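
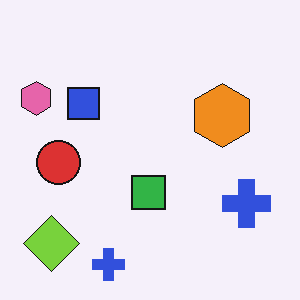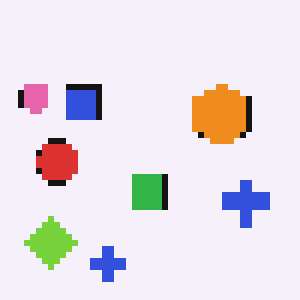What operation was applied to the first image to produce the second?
The transformation is: moderately pixelated.

Shapes are reduced to large square blocks; fine edges and outlines are lost — a downscale-then-upscale (mosaic) effect.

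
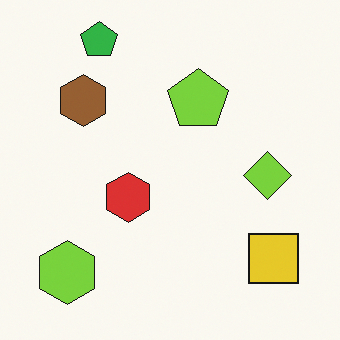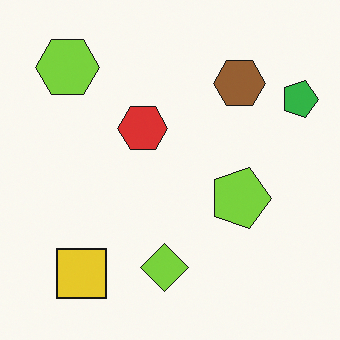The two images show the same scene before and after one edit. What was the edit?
The second image is the first rotated 90° clockwise.

The green pentagon sits in the top-left of the first image and the top-right of the second — consistent with a whole-image 90° clockwise rotation.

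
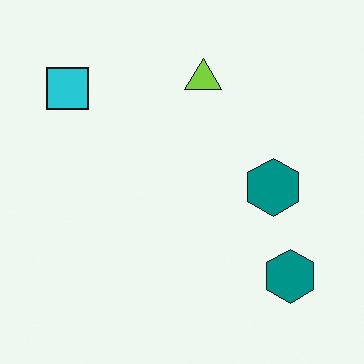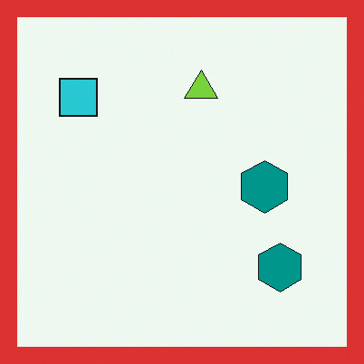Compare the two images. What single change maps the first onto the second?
Framed with a red border.

A solid red frame runs around the edge of the second image, with the content slightly shrunk inside it.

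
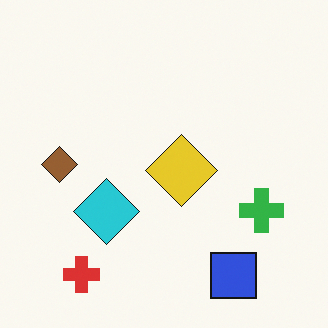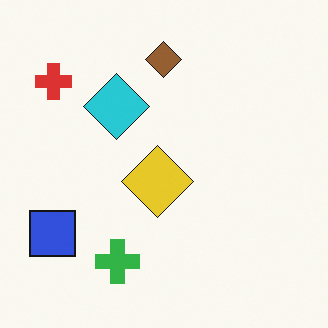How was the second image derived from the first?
The transformation is: rotated 90° clockwise.

The red cross sits in the bottom-left of the first image and the top-left of the second — consistent with a whole-image 90° clockwise rotation.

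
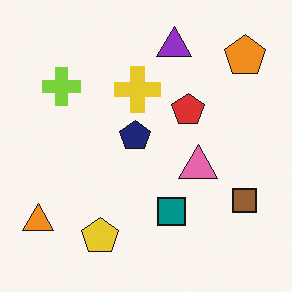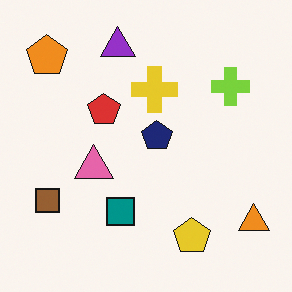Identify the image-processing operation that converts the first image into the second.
It was flipped horizontally (left ↔ right).

The orange triangle is in the bottom-left of the first image and the bottom-right of the second — shapes on opposite sides of the vertical midline have swapped in a mirror flip.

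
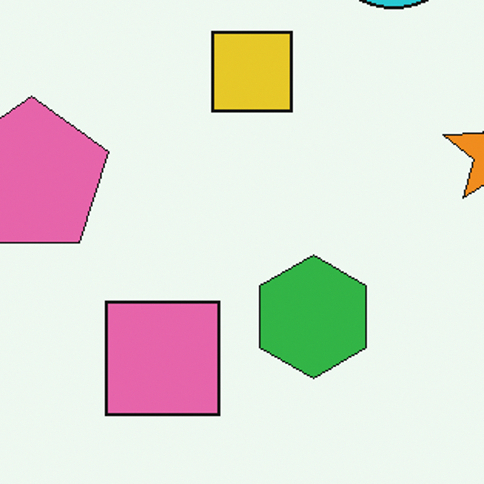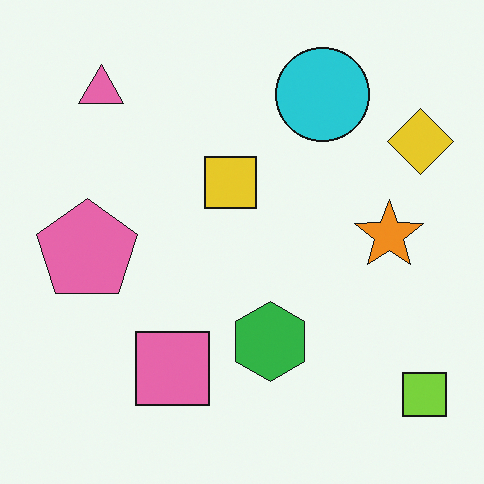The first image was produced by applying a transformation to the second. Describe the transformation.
The first image is the second cropped to a modestly smaller region and rescaled.

The visible shapes are larger and the field of view is narrower; shapes near the original edges may be partly or wholly outside the frame — a crop-and-rescale.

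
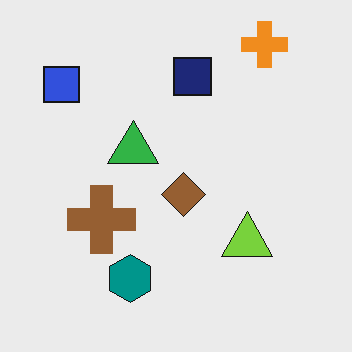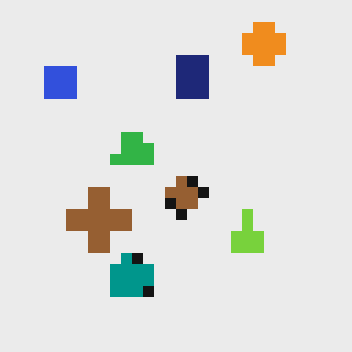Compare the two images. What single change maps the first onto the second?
Coarsely pixelated.

Shapes are reduced to large square blocks; fine edges and outlines are lost — a downscale-then-upscale (mosaic) effect.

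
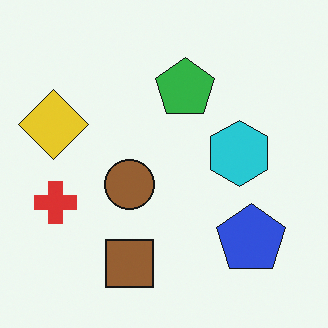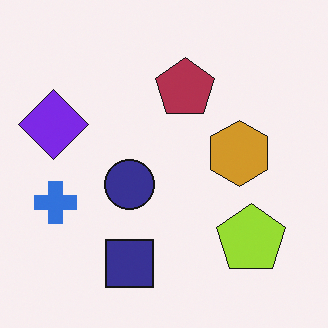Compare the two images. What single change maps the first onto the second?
Hue-shifted by a large amount.

Every shape's color has rotated by the same amount around the hue wheel — a uniform hue shift.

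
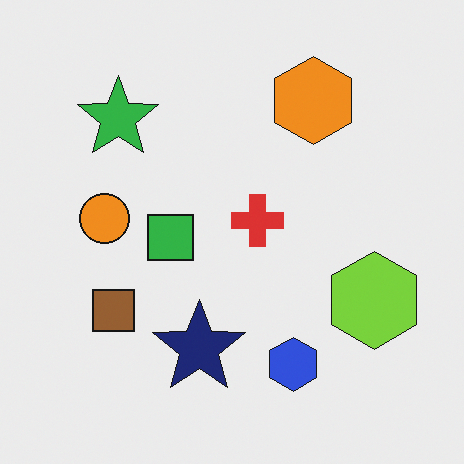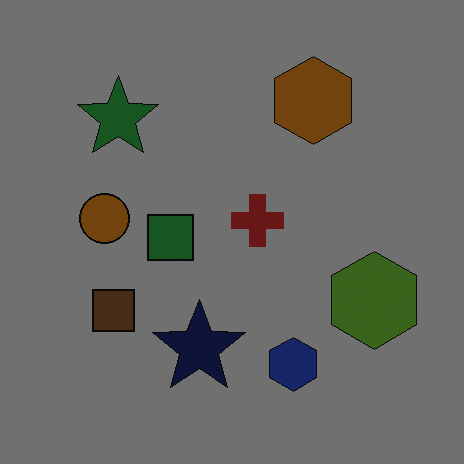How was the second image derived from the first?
The transformation is: substantially darkened.

Every pixel — background and shapes alike — is uniformly darkened.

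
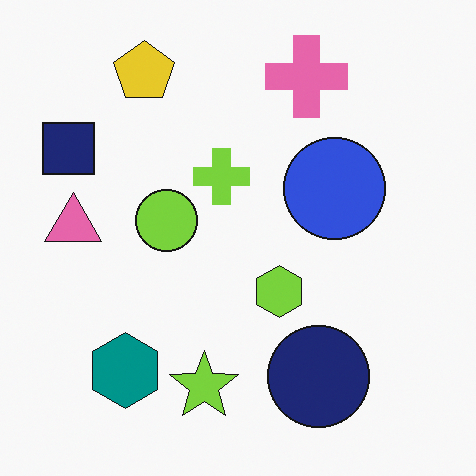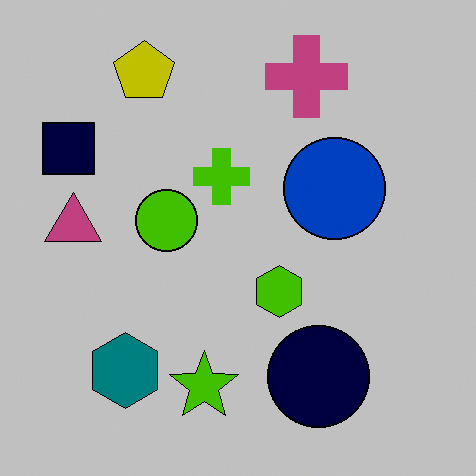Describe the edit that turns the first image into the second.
This is the original image heavily posterized to just a handful of flat colors.

Each flat color has snapped to a coarser quantized level — most visibly, the near-white background has dropped to a flat grey.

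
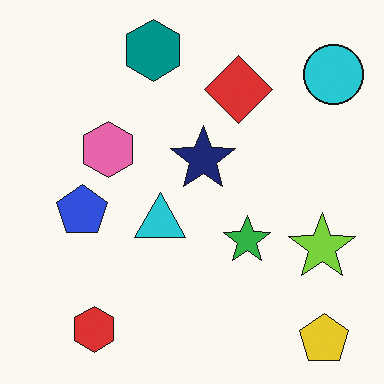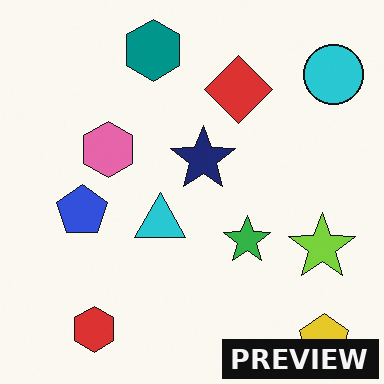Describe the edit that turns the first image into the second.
The transformation is: watermarked with the text "PREVIEW" in the lower-right corner.

A dark label reading "PREVIEW" appears in the lower-right corner.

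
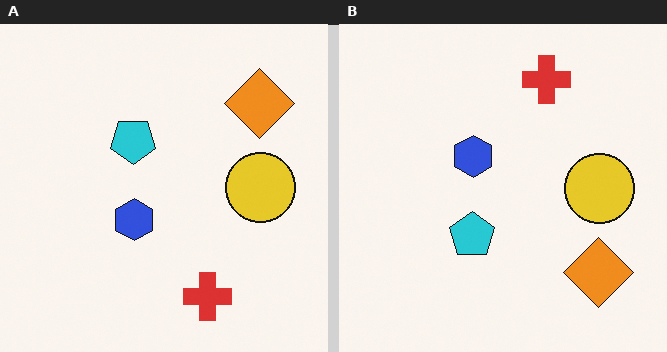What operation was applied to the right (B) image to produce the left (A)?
It was flipped vertically (top ↔ bottom).

The red cross is in the top of the right (B) image and the bottom of the left (A) — shapes on opposite sides of the horizontal midline have swapped in a mirror flip.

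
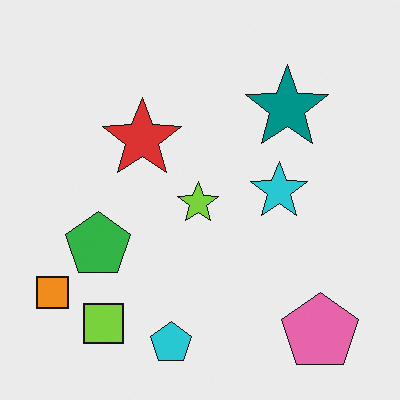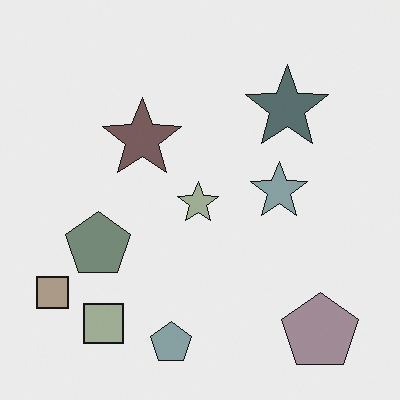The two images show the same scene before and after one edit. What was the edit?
Heavily desaturated.

All colors are more muted and greyish — a global saturation change.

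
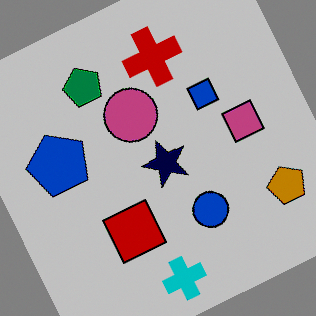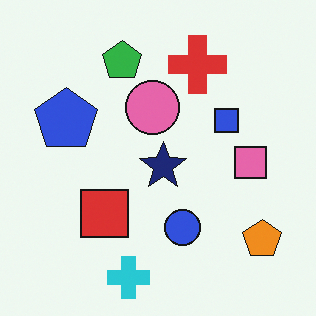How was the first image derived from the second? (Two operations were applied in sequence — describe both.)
This is the original image rotated counter-clockwise by a moderate amount, then heavily posterized to just a handful of flat colors.

Every shape is tilted by the same angle and the image corners show triangular fill wedges — a whole-image rotation by a non-right angle. Each flat color has snapped to a coarser quantized level — most visibly, the near-white background has dropped to a flat grey.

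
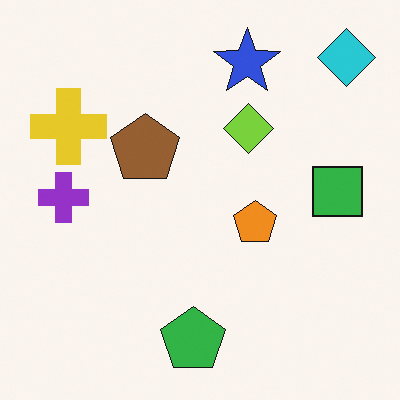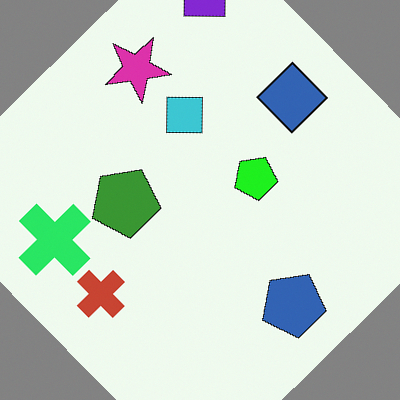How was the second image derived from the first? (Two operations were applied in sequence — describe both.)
Hue-shifted by a moderate amount, then rotated counter-clockwise by a large amount — several tens of degrees.

Every shape's color has rotated by the same amount around the hue wheel — a uniform hue shift. Every shape is tilted by the same angle and the image corners show triangular fill wedges — a whole-image rotation by a non-right angle.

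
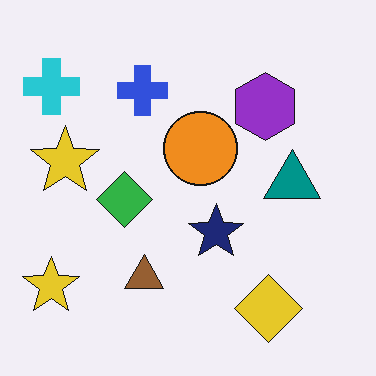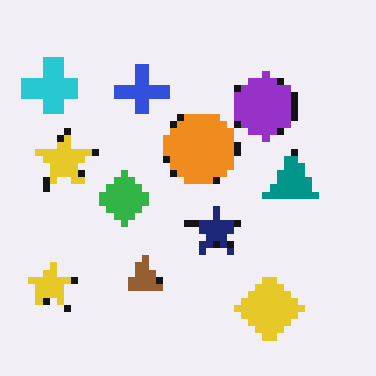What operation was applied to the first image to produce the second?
It was moderately pixelated.

Shapes are reduced to large square blocks; fine edges and outlines are lost — a downscale-then-upscale (mosaic) effect.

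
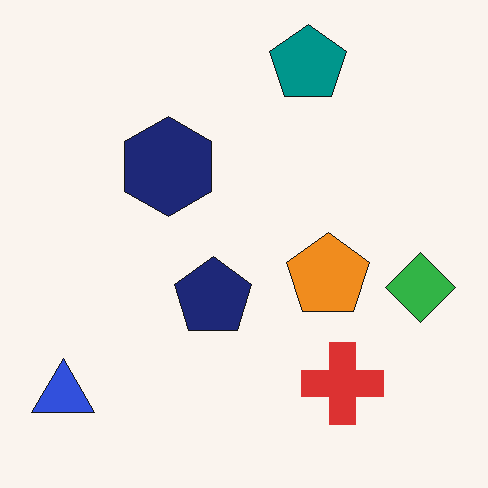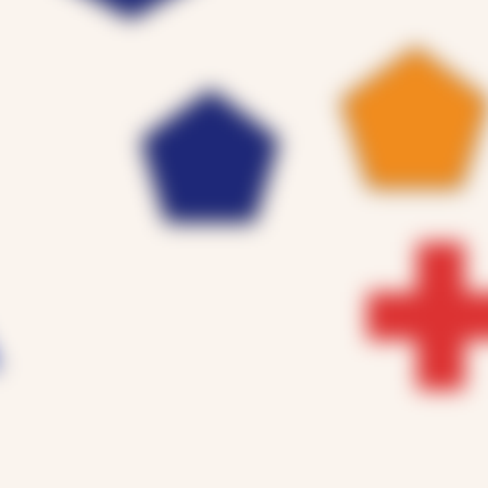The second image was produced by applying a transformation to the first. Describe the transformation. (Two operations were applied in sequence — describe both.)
The second image is the first heavily blurred, then cropped to a noticeably smaller region and rescaled.

Shape edges and outlines are uniformly softened across the whole image. The visible shapes are larger and the field of view is narrower; shapes near the original edges may be partly or wholly outside the frame — a crop-and-rescale.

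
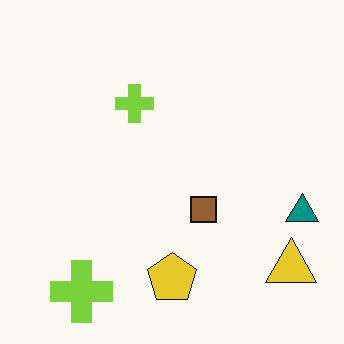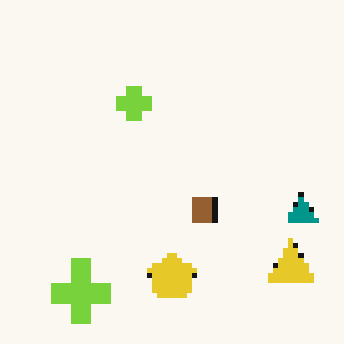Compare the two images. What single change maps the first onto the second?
It was mildly pixelated.

Shapes are reduced to large square blocks; fine edges and outlines are lost — a downscale-then-upscale (mosaic) effect.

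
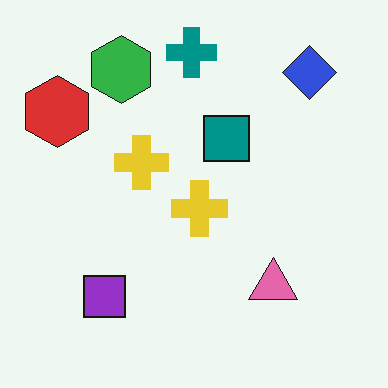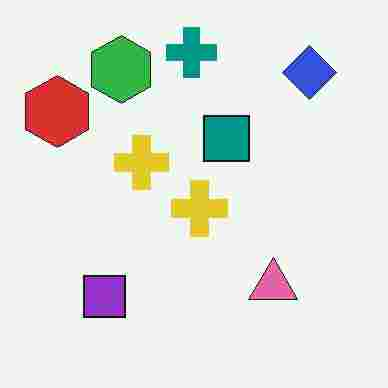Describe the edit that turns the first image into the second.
The second image is the first heavily JPEG-compressed with obvious blocking artifacts.

Blocky 8×8 compression artifacts appear around shape edges and the flat background shows ringing — characteristic JPEG degradation.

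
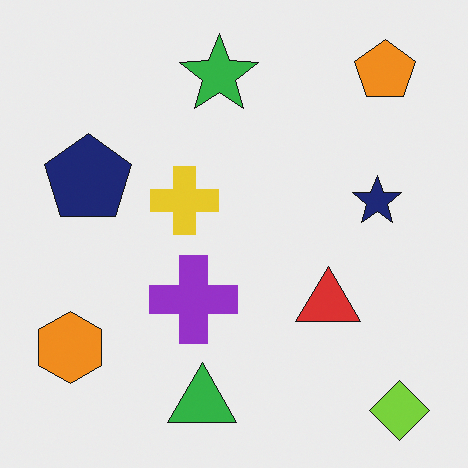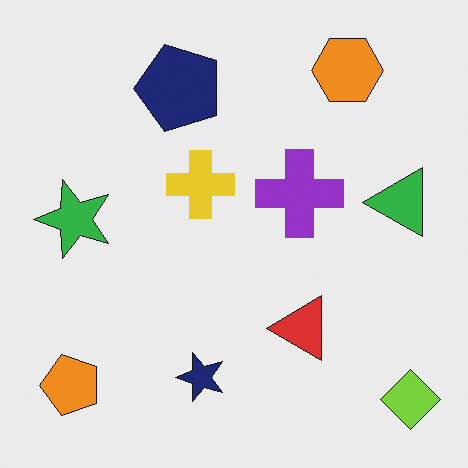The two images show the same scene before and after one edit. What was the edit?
The transformation is: transposed (reflected across the top-left ↔ bottom-right diagonal).

Shapes have swapped their row and column positions — what was in the top-right is now in the bottom-left — a diagonal reflection.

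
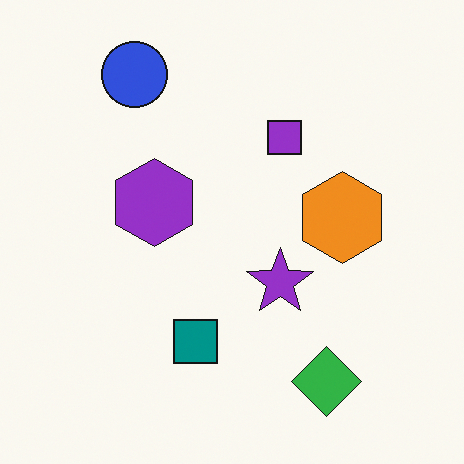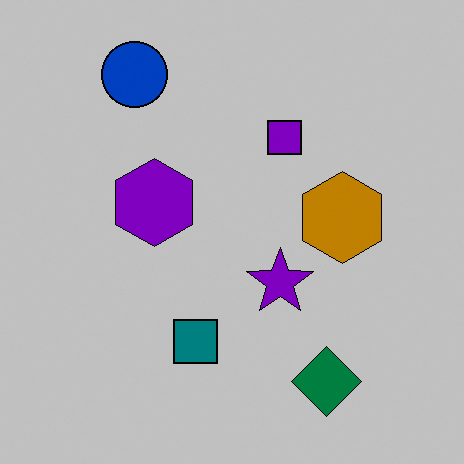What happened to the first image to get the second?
The transformation is: heavily posterized to just a handful of flat colors.

Each flat color has snapped to a coarser quantized level — most visibly, the near-white background has dropped to a flat grey.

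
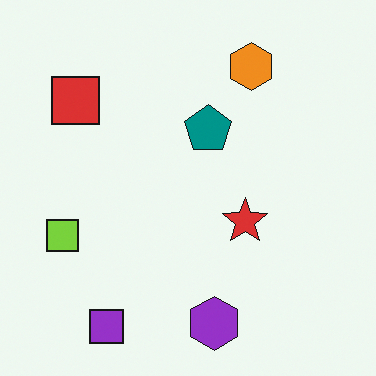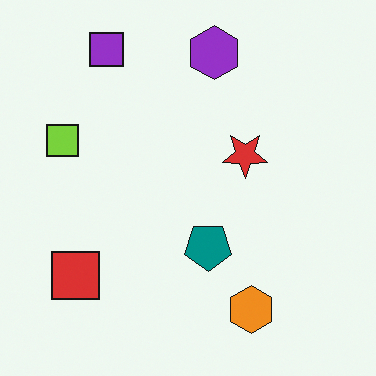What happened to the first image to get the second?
The image was flipped vertically (top ↔ bottom).

The purple square is in the bottom-left of the first image and the top-left of the second — shapes on opposite sides of the horizontal midline have swapped in a mirror flip.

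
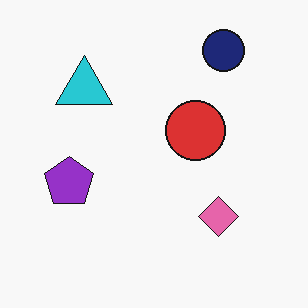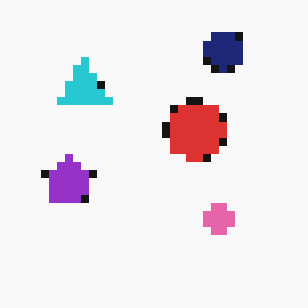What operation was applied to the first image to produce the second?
The second image is the first moderately pixelated.

Shapes are reduced to large square blocks; fine edges and outlines are lost — a downscale-then-upscale (mosaic) effect.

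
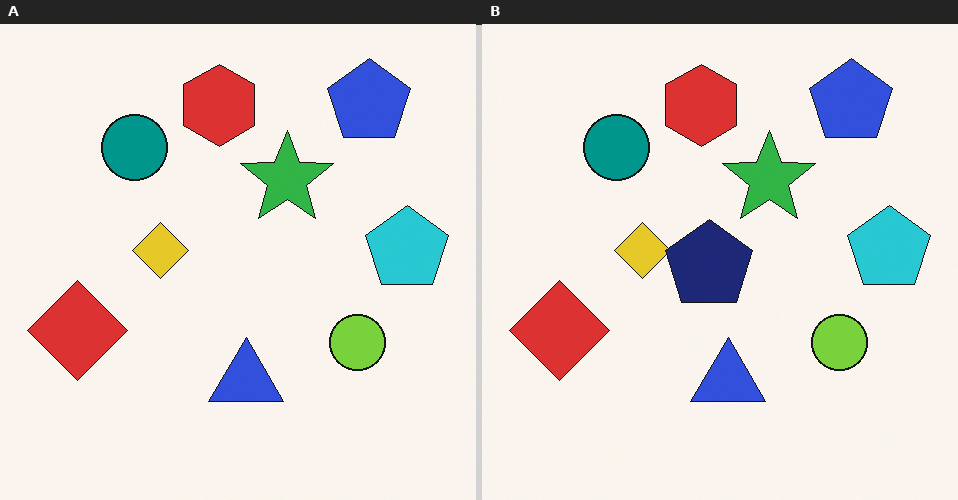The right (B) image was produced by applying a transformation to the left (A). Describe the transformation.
Overlaid with an additional navy pentagon.

A navy pentagon appears in the right (B) image that is absent from the left (A).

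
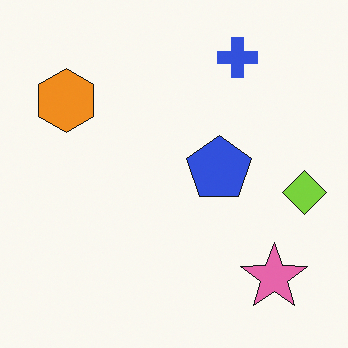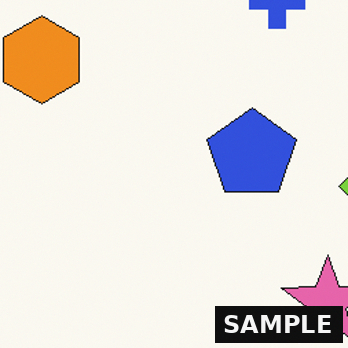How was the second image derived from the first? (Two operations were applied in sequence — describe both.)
The second image is the first cropped slightly and scaled back up, then watermarked with the text "SAMPLE" in the lower-right corner.

The visible shapes are larger and the field of view is narrower; shapes near the original edges may be partly or wholly outside the frame — a crop-and-rescale. A dark label reading "SAMPLE" appears in the lower-right corner.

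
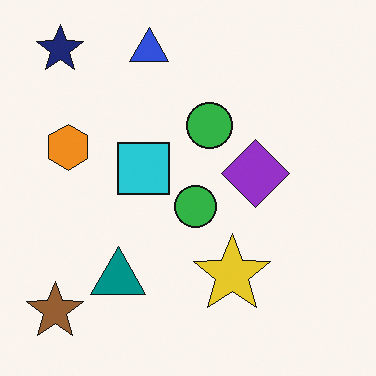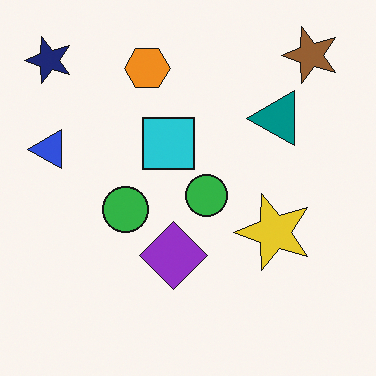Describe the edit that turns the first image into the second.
Transposed (reflected across the top-left ↔ bottom-right diagonal).

Shapes have swapped their row and column positions — what was in the top-right is now in the bottom-left — a diagonal reflection.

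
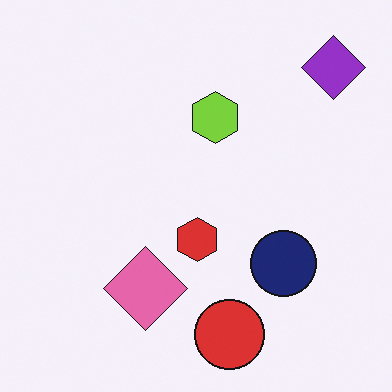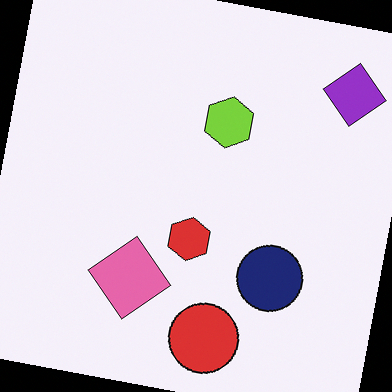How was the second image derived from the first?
The transformation is: rotated clockwise by a slight angle.

Every shape is tilted by the same angle and the image corners show triangular fill wedges — a whole-image rotation by a non-right angle.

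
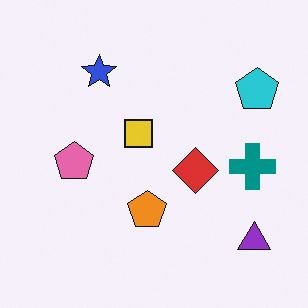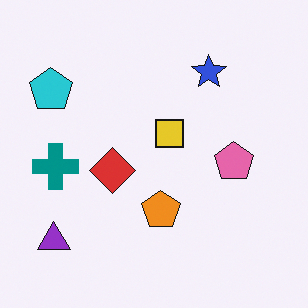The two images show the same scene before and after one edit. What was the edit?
The second image is the first flipped horizontally (left ↔ right).

The cyan pentagon is in the top-right of the first image and the top-left of the second — shapes on opposite sides of the vertical midline have swapped in a mirror flip.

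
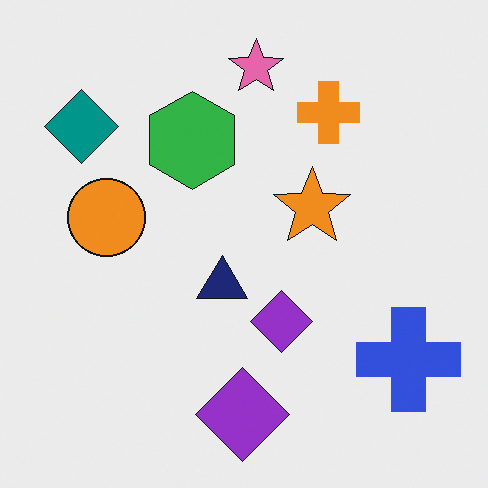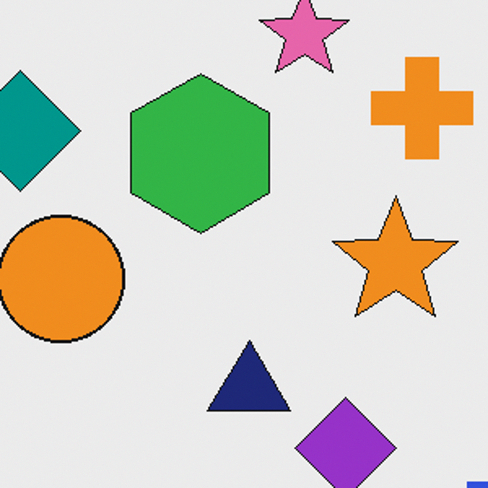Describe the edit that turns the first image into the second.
It was cropped tightly and scaled back up.

The visible shapes are larger and the field of view is narrower; shapes near the original edges may be partly or wholly outside the frame — a crop-and-rescale.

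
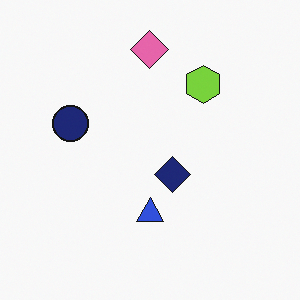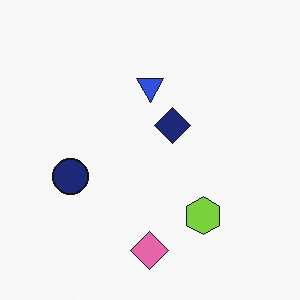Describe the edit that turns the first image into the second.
It was flipped vertically (top ↔ bottom).

The pink diamond is in the top of the first image and the bottom of the second — shapes on opposite sides of the horizontal midline have swapped in a mirror flip.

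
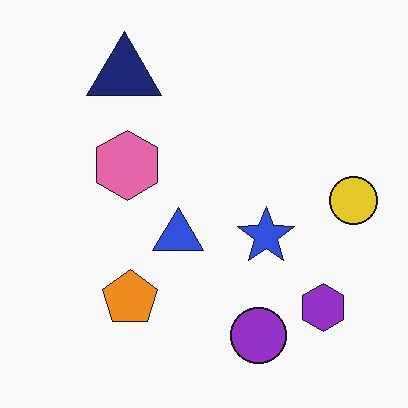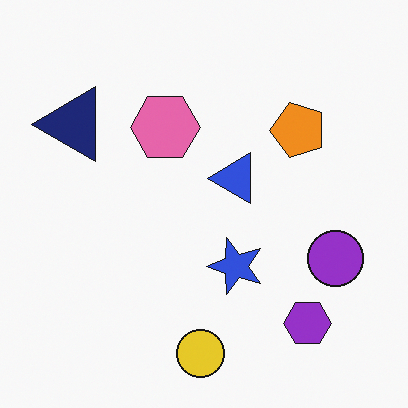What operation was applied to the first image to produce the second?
The image was transposed (reflected across the top-left ↔ bottom-right diagonal).

Shapes have swapped their row and column positions — what was in the top-right is now in the bottom-left — a diagonal reflection.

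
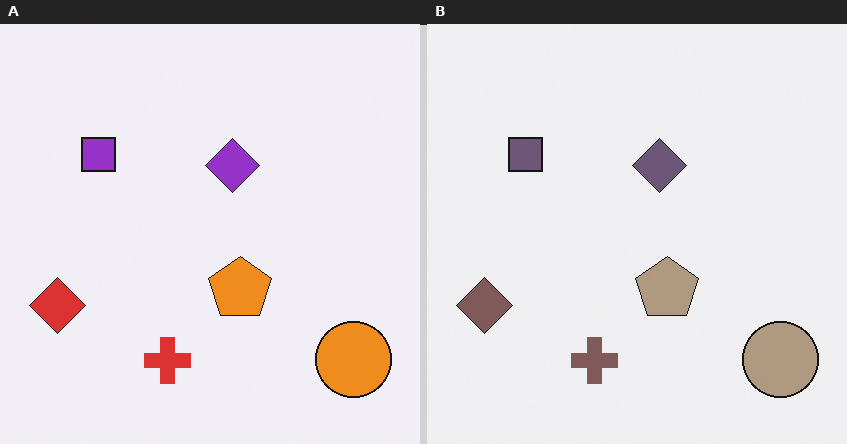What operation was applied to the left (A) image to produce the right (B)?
The image was made much more muted (saturation change).

All colors are more muted and greyish — a global saturation change.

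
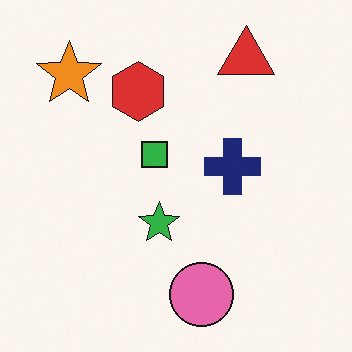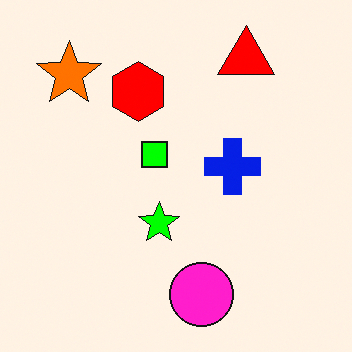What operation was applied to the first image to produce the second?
Heavily oversaturated.

All colors are more vivid — a global saturation change.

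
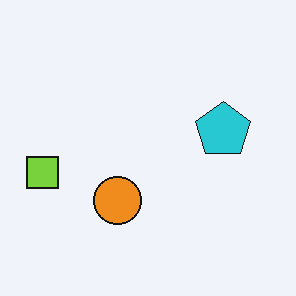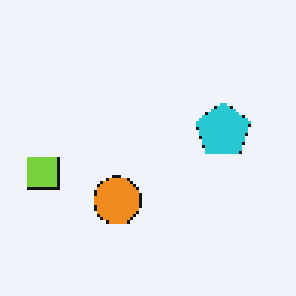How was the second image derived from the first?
The second image is the first mildly pixelated.

Shapes are reduced to large square blocks; fine edges and outlines are lost — a downscale-then-upscale (mosaic) effect.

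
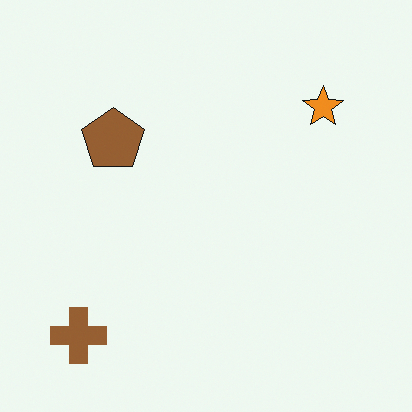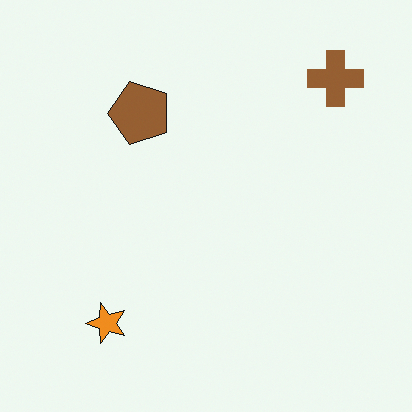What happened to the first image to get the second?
The transformation is: transposed (reflected across the top-left ↔ bottom-right diagonal).

Shapes have swapped their row and column positions — what was in the top-right is now in the bottom-left — a diagonal reflection.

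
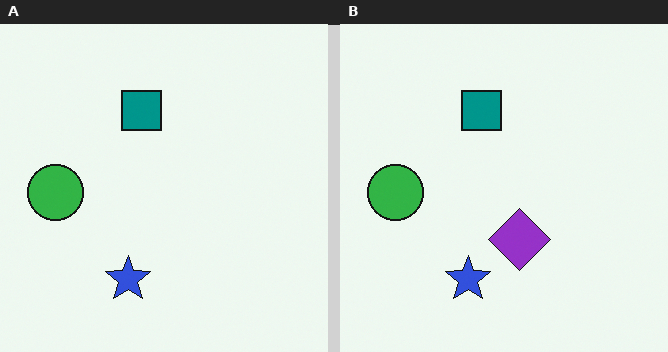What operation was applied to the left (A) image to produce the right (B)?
The image was overlaid with an additional purple diamond.

A purple diamond appears in the right (B) image that is absent from the left (A).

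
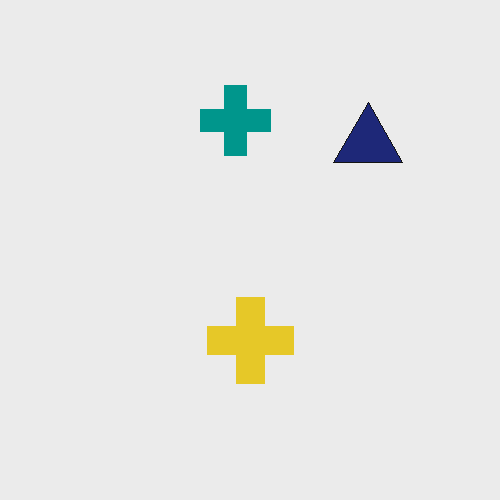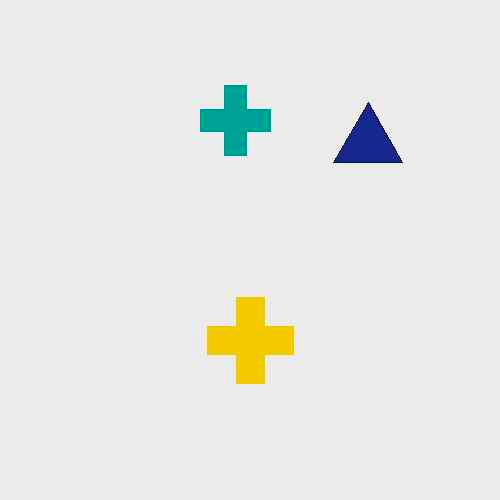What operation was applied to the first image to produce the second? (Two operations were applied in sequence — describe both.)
It was given moderate JPEG compression, then slightly oversaturated.

Blocky 8×8 compression artifacts appear around shape edges and the flat background shows ringing — characteristic JPEG degradation. All colors are more vivid — a global saturation change.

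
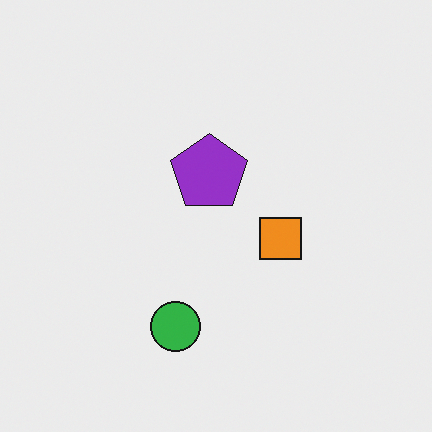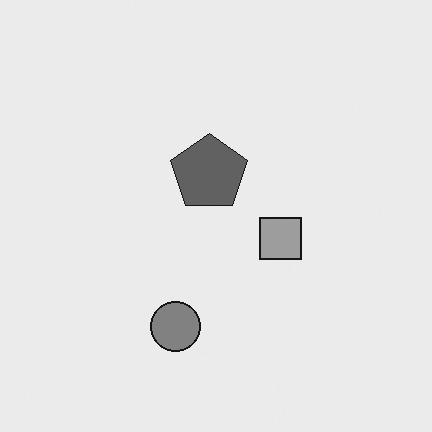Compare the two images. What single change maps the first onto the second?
The image was converted to grayscale.

All color is removed — every shape is now a shade of grey.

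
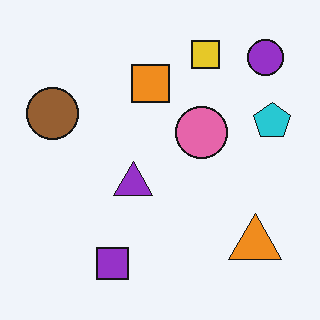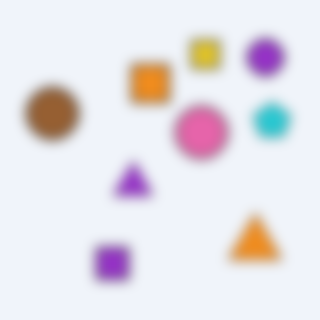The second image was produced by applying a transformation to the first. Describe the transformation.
Strongly gaussian-blurred.

Shape edges and outlines are uniformly softened across the whole image.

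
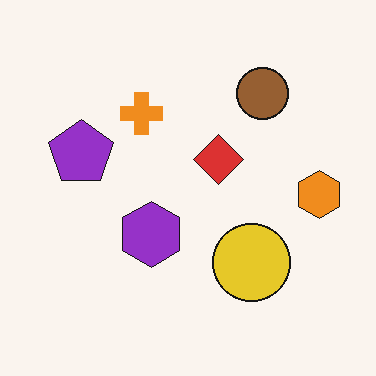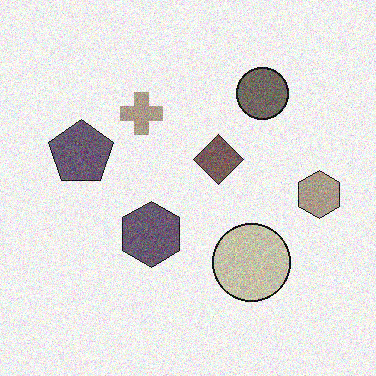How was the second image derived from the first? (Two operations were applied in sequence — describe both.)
This is the original image made much more muted (saturation change), then degraded with visible gaussian noise.

All colors are more muted and greyish — a global saturation change. Random speckle covers the whole image, including the flat background.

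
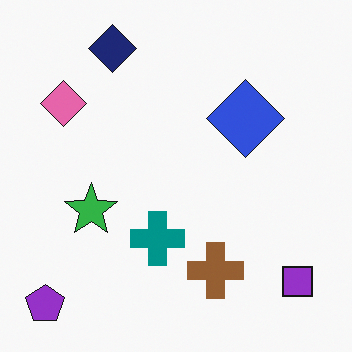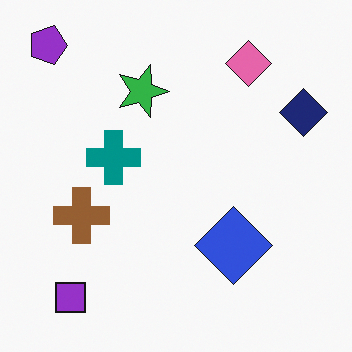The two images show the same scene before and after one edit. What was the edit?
The image was rotated 90° clockwise.

The purple pentagon sits in the bottom-left of the first image and the top-left of the second — consistent with a whole-image 90° clockwise rotation.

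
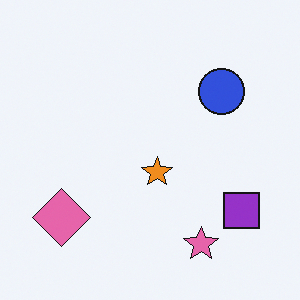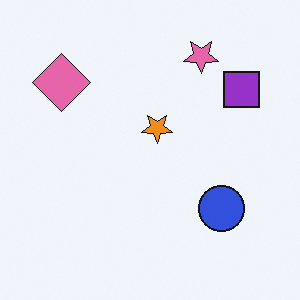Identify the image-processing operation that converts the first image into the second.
The second image is the first flipped vertically (top ↔ bottom).

The pink star is in the bottom-right of the first image and the top-right of the second — shapes on opposite sides of the horizontal midline have swapped in a mirror flip.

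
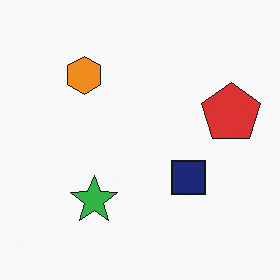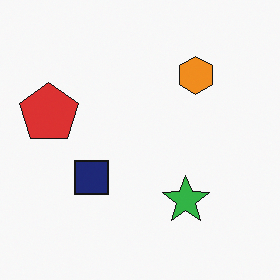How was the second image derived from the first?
Flipped horizontally (left ↔ right).

The red pentagon is in the right of the first image and the left of the second — shapes on opposite sides of the vertical midline have swapped in a mirror flip.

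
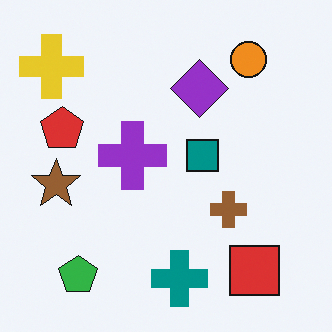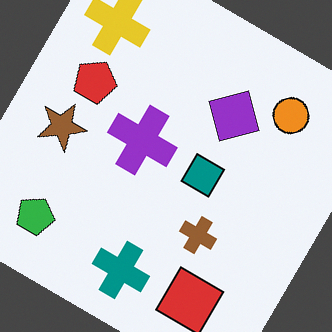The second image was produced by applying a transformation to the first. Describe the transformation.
The second image is the first rotated clockwise by a large amount — several tens of degrees.

Every shape is tilted by the same angle and the image corners show triangular fill wedges — a whole-image rotation by a non-right angle.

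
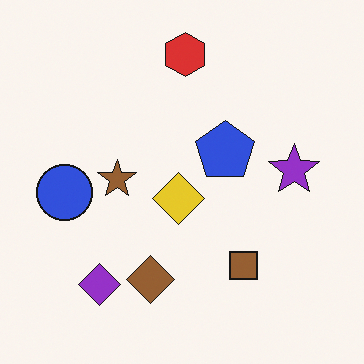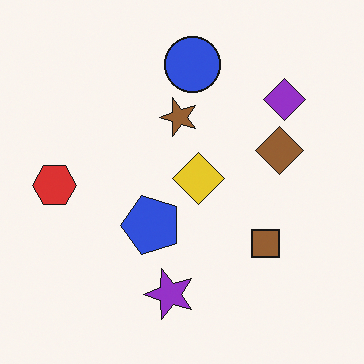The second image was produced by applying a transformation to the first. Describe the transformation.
Transposed (reflected across the top-left ↔ bottom-right diagonal).

Shapes have swapped their row and column positions — what was in the top-right is now in the bottom-left — a diagonal reflection.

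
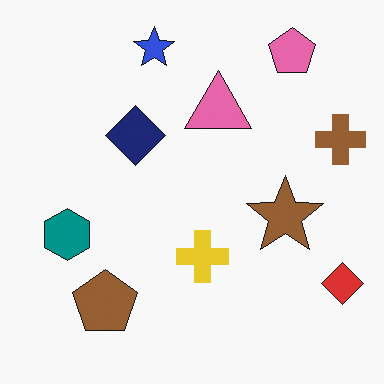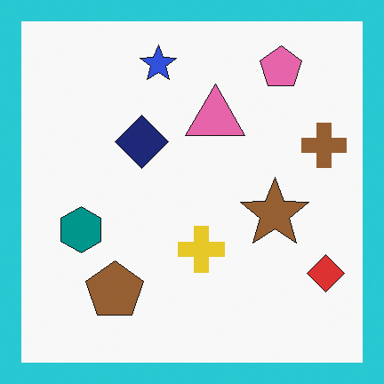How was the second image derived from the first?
The transformation is: framed with a cyan border.

A solid cyan frame runs around the edge of the second image, with the content slightly shrunk inside it.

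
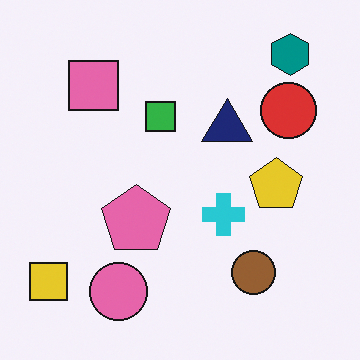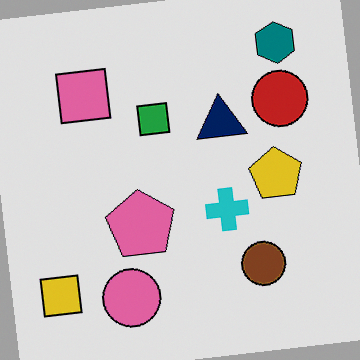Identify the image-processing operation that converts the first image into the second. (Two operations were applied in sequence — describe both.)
The second image is the first rotated counter-clockwise by a small amount, then posterized to a reduced palette.

Every shape is tilted by the same angle and the image corners show triangular fill wedges — a whole-image rotation by a non-right angle. Each flat color has snapped to a coarser quantized level — most visibly, the near-white background has dropped to a flat grey.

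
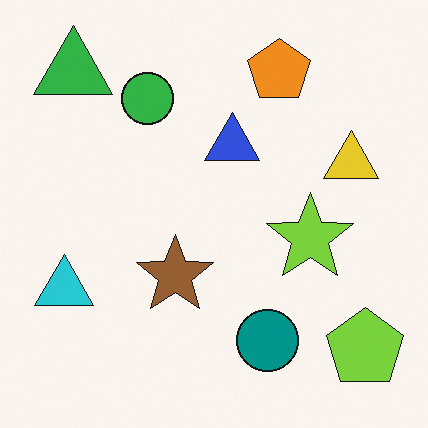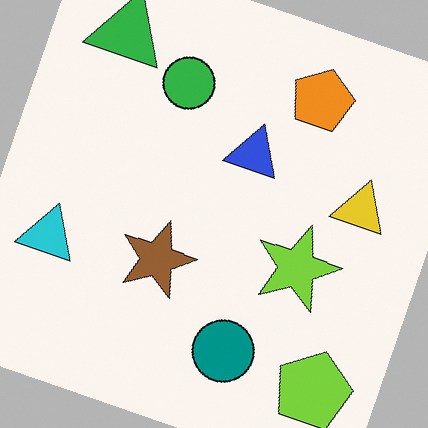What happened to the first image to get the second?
The second image is the first rotated clockwise by a clearly visible amount.

Every shape is tilted by the same angle and the image corners show triangular fill wedges — a whole-image rotation by a non-right angle.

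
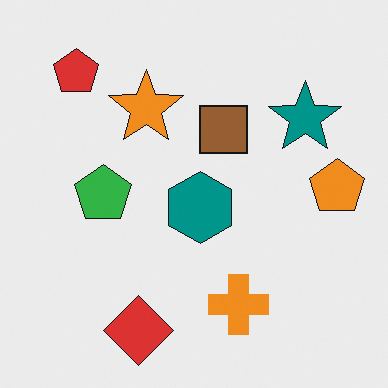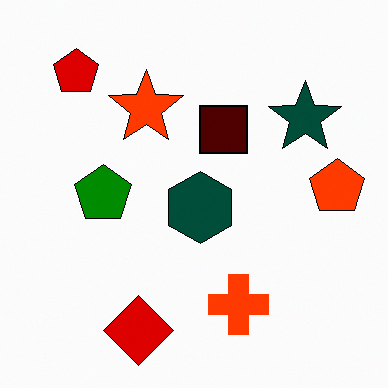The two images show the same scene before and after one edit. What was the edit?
The second image is the first given much higher contrast.

Tones are pushed away from mid-grey across the whole image — a global contrast change.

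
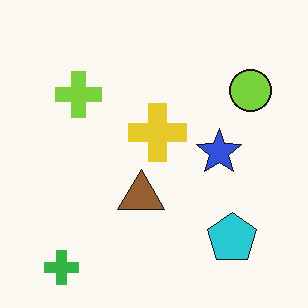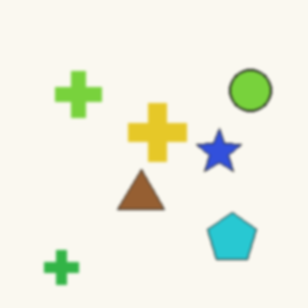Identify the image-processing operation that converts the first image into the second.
It was lightly blurred.

Shape edges and outlines are uniformly softened across the whole image.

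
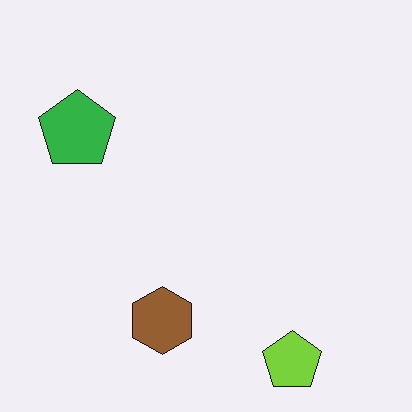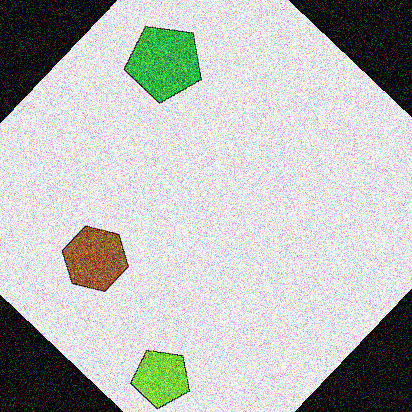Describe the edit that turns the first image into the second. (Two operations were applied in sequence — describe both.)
Rotated clockwise by a large amount — several tens of degrees, then degraded with strong gaussian noise.

Every shape is tilted by the same angle and the image corners show triangular fill wedges — a whole-image rotation by a non-right angle. Random speckle covers the whole image, including the flat background.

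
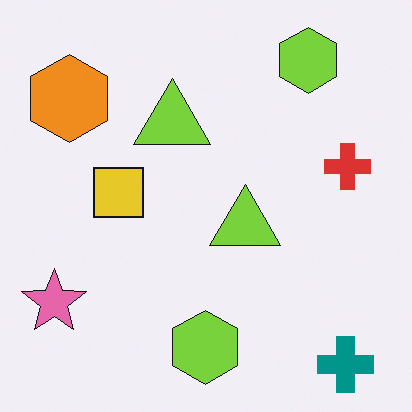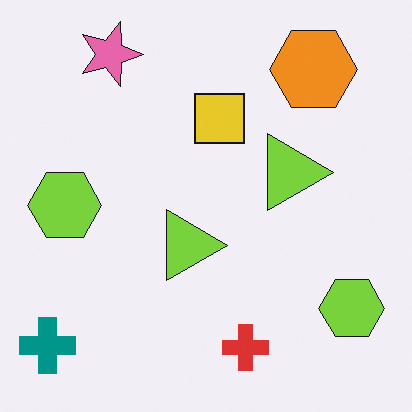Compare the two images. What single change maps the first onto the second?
The image was rotated 90° clockwise.

The teal cross sits in the bottom-right of the first image and the bottom-left of the second — consistent with a whole-image 90° clockwise rotation.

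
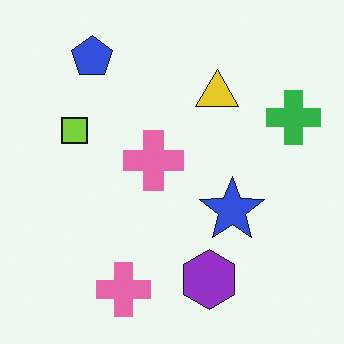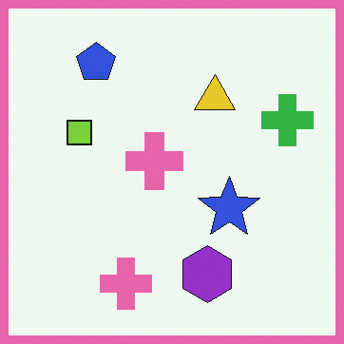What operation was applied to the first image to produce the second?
This is the original image framed with a pink border.

A solid pink frame runs around the edge of the second image, with the content slightly shrunk inside it.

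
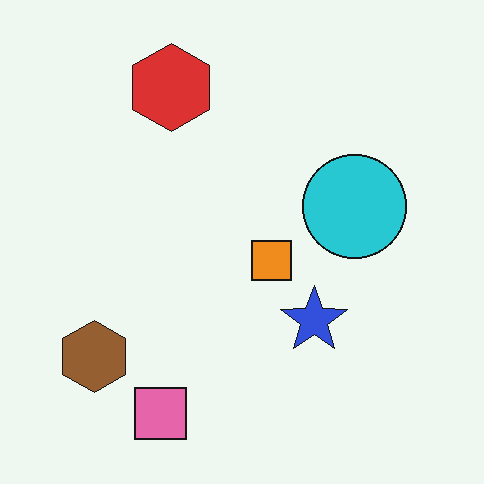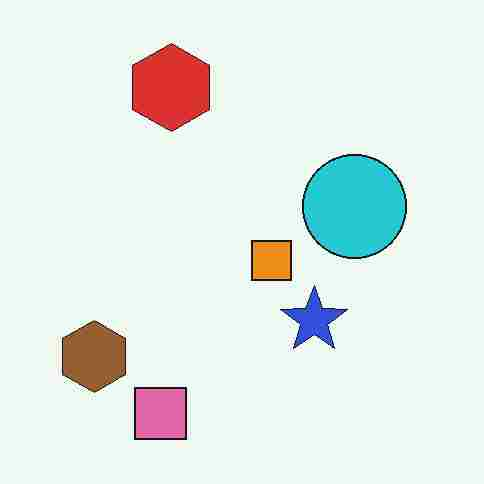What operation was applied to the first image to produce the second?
The image was degraded with heavy JPEG compression.

Blocky 8×8 compression artifacts appear around shape edges and the flat background shows ringing — characteristic JPEG degradation.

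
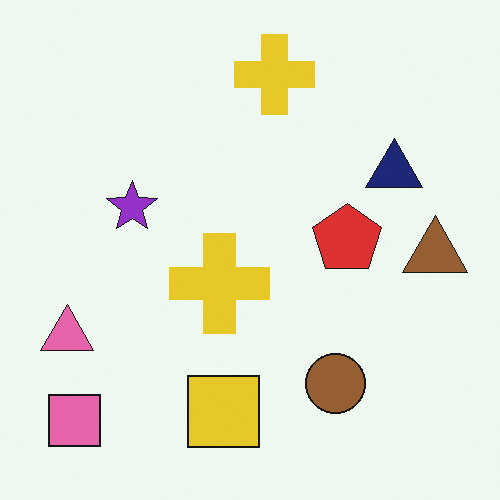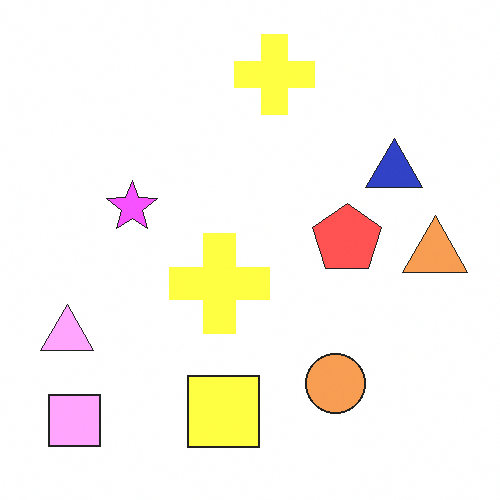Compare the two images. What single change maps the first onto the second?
The second image is the first brightened a lot.

Every pixel — background and shapes alike — is uniformly brightened.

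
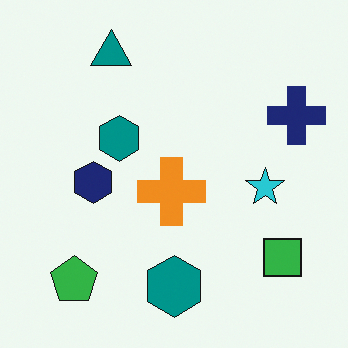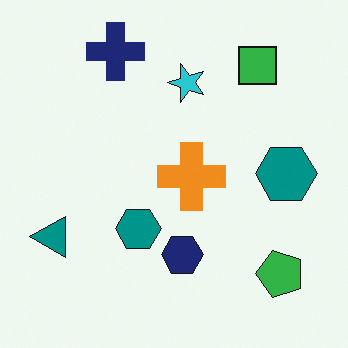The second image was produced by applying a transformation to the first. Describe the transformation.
The second image is the first rotated 90° counter-clockwise.

The green pentagon sits in the bottom-left of the first image and the bottom-right of the second — consistent with a whole-image 90° counter-clockwise rotation.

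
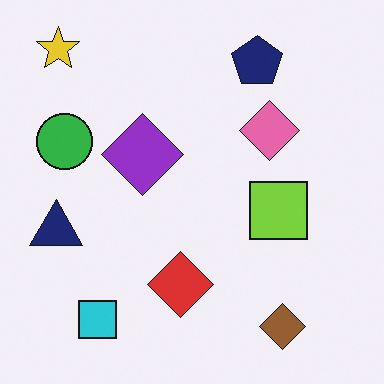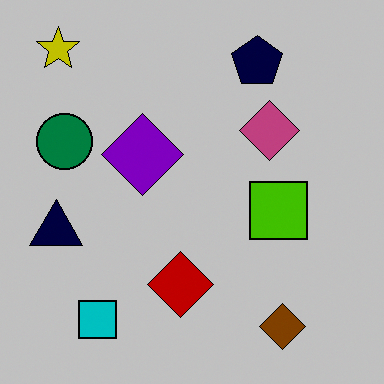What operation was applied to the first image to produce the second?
The second image is the first aggressively posterized.

Each flat color has snapped to a coarser quantized level — most visibly, the near-white background has dropped to a flat grey.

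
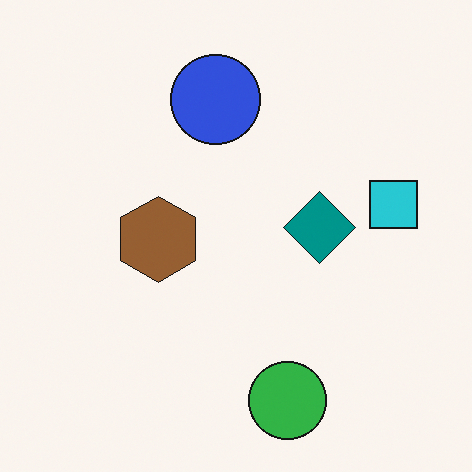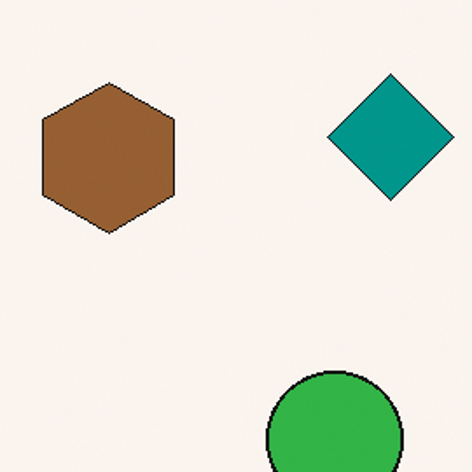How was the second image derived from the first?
The second image is the first cropped tightly and scaled back up.

The visible shapes are larger and the field of view is narrower; shapes near the original edges may be partly or wholly outside the frame — a crop-and-rescale.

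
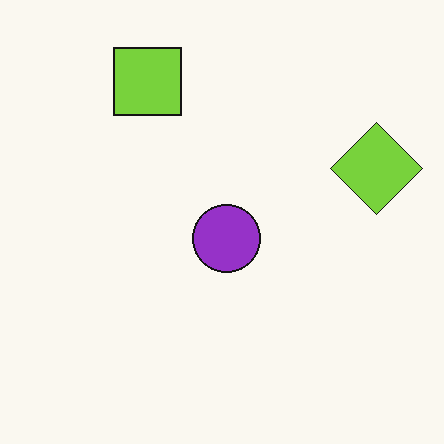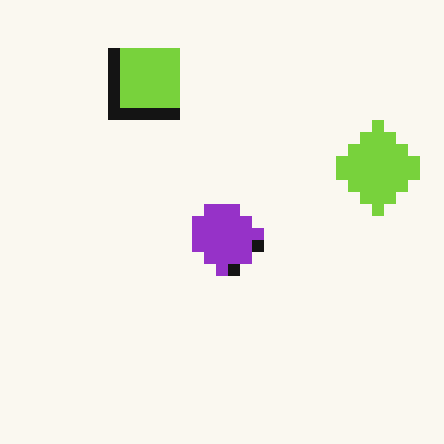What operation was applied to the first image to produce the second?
The second image is the first heavily pixelated into large blocks.

Shapes are reduced to large square blocks; fine edges and outlines are lost — a downscale-then-upscale (mosaic) effect.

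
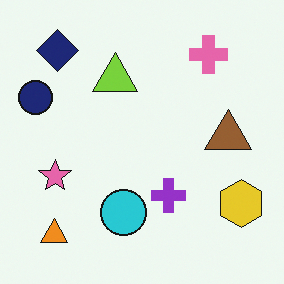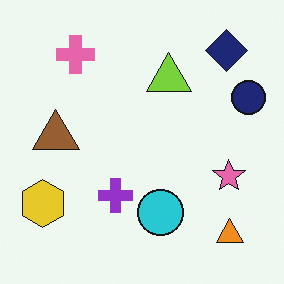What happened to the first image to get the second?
The image was flipped horizontally (left ↔ right).

The navy circle is in the left of the first image and the right of the second — shapes on opposite sides of the vertical midline have swapped in a mirror flip.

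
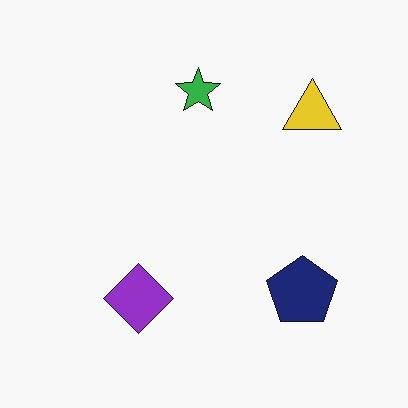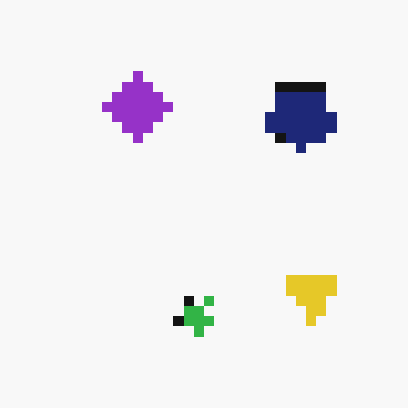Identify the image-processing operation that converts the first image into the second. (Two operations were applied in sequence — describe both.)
This is the original image flipped vertically (top ↔ bottom), then heavily pixelated into large blocks.

The green star is in the top of the first image and the bottom of the second — shapes on opposite sides of the horizontal midline have swapped in a mirror flip. Shapes are reduced to large square blocks; fine edges and outlines are lost — a downscale-then-upscale (mosaic) effect.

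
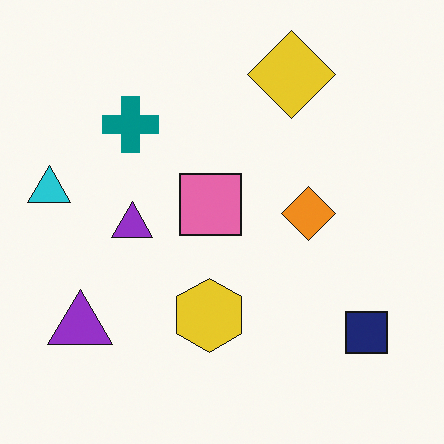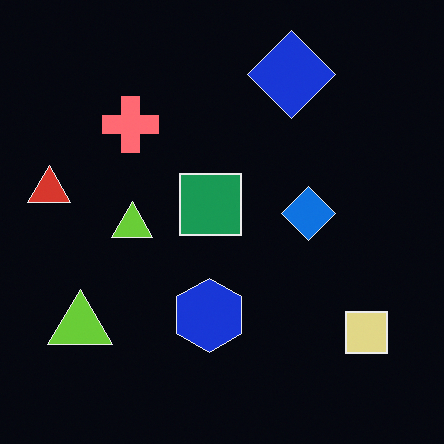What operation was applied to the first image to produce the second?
Color-inverted (negative).

The light background has become dark and every shape's color is its complement — a photographic negative.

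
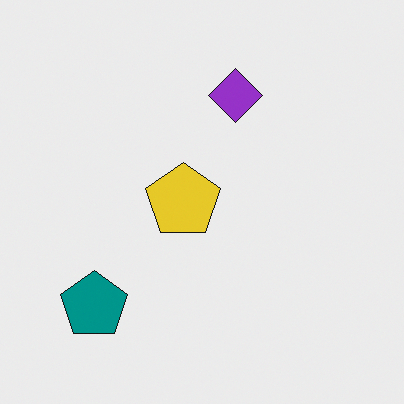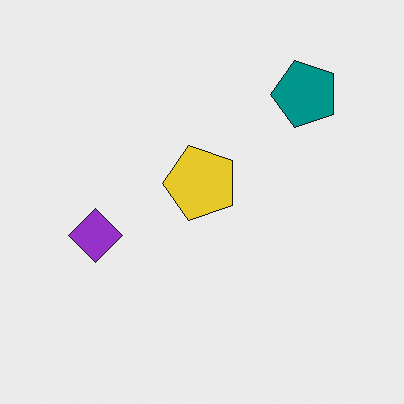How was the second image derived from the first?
The transformation is: transposed (reflected across the top-left ↔ bottom-right diagonal).

Shapes have swapped their row and column positions — what was in the top-right is now in the bottom-left — a diagonal reflection.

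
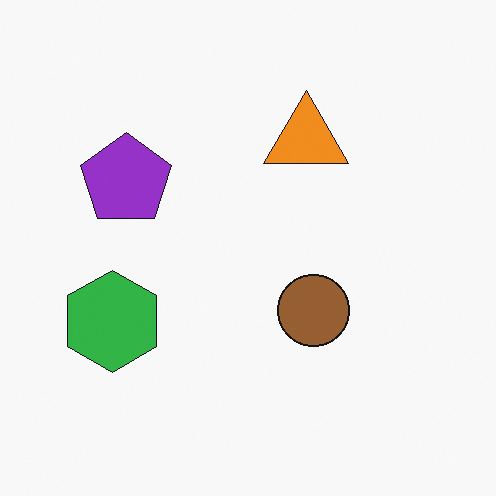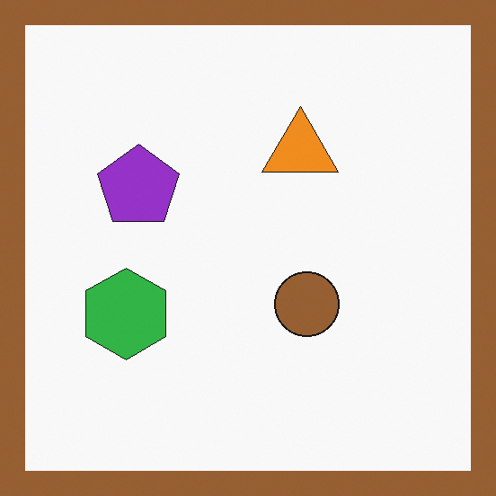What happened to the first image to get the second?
The second image is the first framed with a brown border.

A solid brown frame runs around the edge of the second image, with the content slightly shrunk inside it.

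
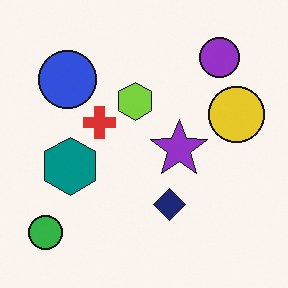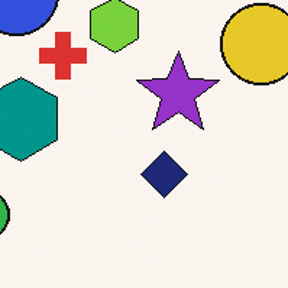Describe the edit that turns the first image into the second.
The image was cropped slightly and scaled back up.

The visible shapes are larger and the field of view is narrower; shapes near the original edges may be partly or wholly outside the frame — a crop-and-rescale.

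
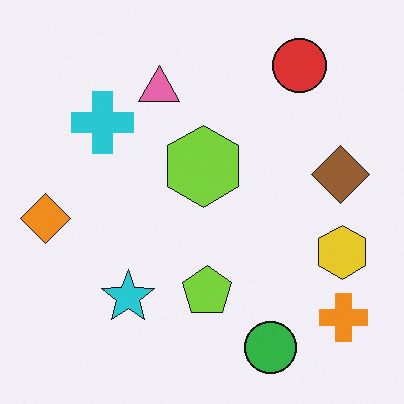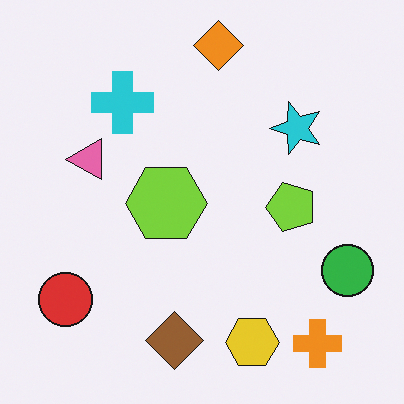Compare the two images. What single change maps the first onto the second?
The transformation is: transposed (reflected across the top-left ↔ bottom-right diagonal).

Shapes have swapped their row and column positions — what was in the top-right is now in the bottom-left — a diagonal reflection.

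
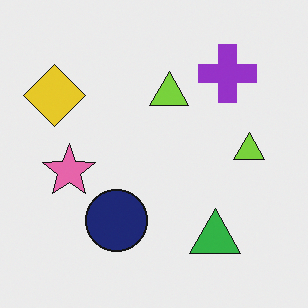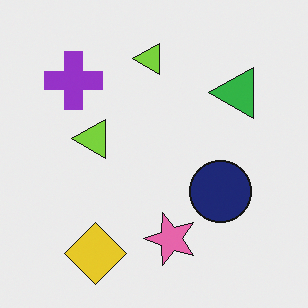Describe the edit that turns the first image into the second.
The second image is the first rotated 90° counter-clockwise.

The yellow diamond sits in the top-left of the first image and the bottom-left of the second — consistent with a whole-image 90° counter-clockwise rotation.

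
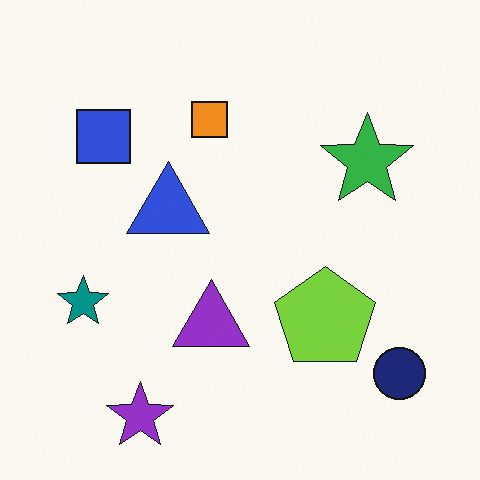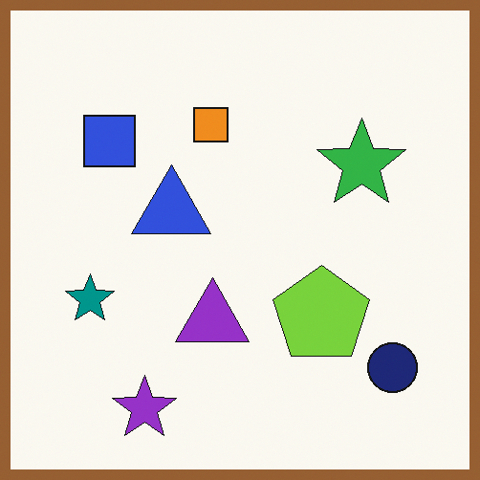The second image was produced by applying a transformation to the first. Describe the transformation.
It was framed with a brown border.

A solid brown frame runs around the edge of the second image, with the content slightly shrunk inside it.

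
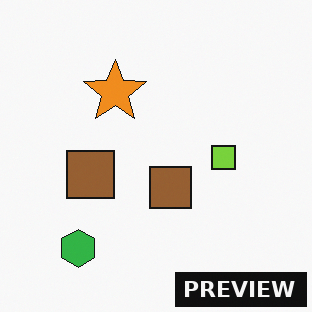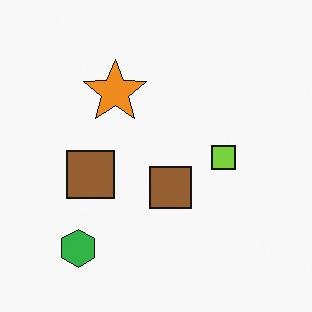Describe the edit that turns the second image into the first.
The first image is the second watermarked with the text "PREVIEW" in the lower-right corner.

A dark label reading "PREVIEW" appears in the lower-right corner.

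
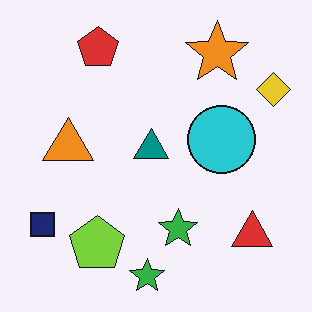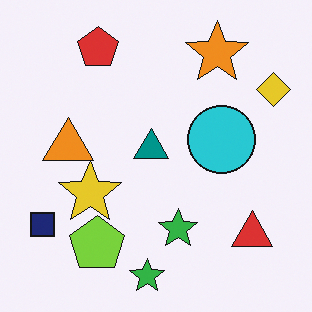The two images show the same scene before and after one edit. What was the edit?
The transformation is: overlaid with an additional yellow star.

A yellow star appears in the second image that is absent from the first.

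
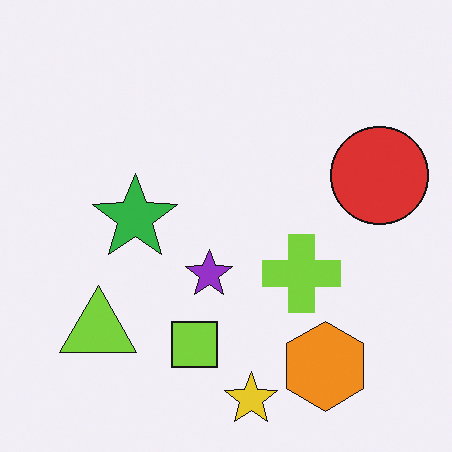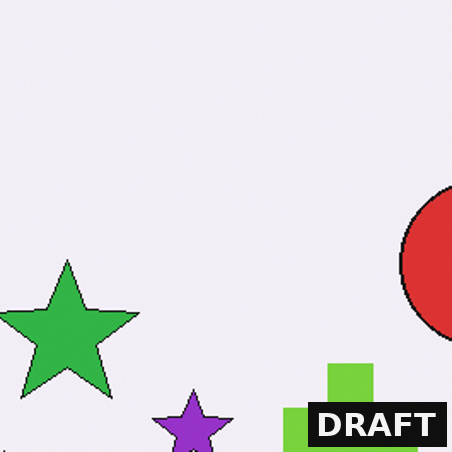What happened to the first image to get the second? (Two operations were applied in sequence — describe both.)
Cropped tightly and scaled back up, then watermarked with the text "DRAFT" in the lower-right corner.

The visible shapes are larger and the field of view is narrower; shapes near the original edges may be partly or wholly outside the frame — a crop-and-rescale. A dark label reading "DRAFT" appears in the lower-right corner.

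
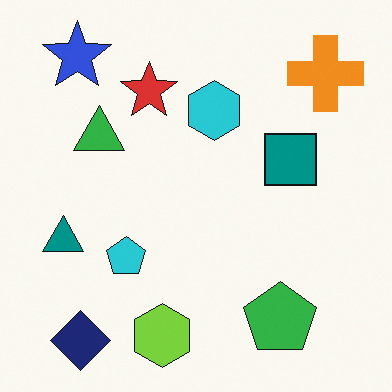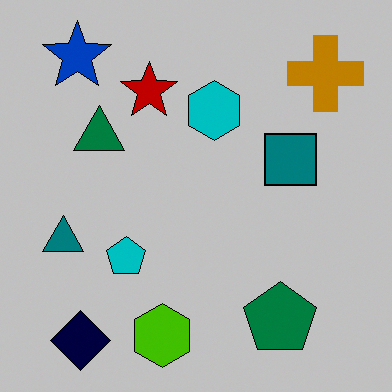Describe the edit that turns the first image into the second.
The image was heavily posterized to just a handful of flat colors.

Each flat color has snapped to a coarser quantized level — most visibly, the near-white background has dropped to a flat grey.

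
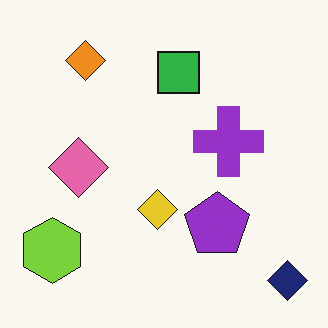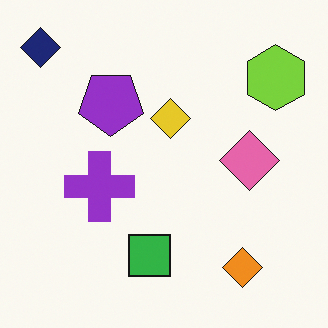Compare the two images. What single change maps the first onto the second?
It was rotated 180°.

The navy diamond sits in the bottom-right of the first image and the top-left of the second — consistent with a whole-image 180° rotation.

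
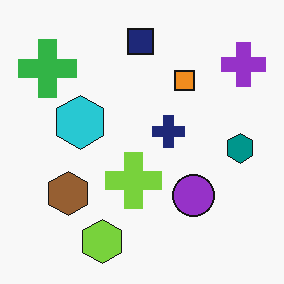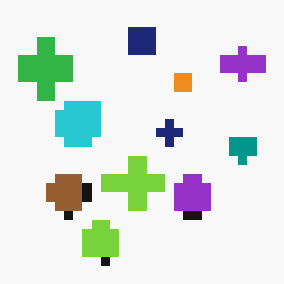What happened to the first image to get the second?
The image was coarsely pixelated.

Shapes are reduced to large square blocks; fine edges and outlines are lost — a downscale-then-upscale (mosaic) effect.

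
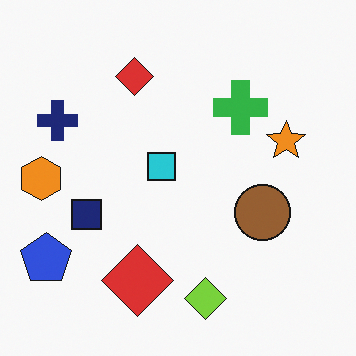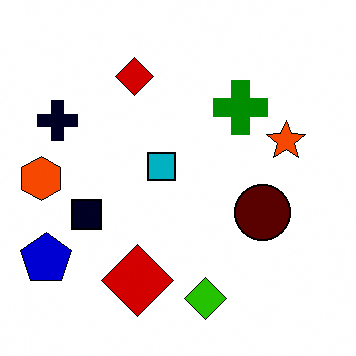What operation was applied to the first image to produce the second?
This is the original image given much higher contrast.

Tones are pushed away from mid-grey across the whole image — a global contrast change.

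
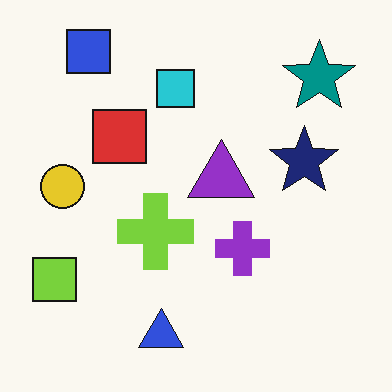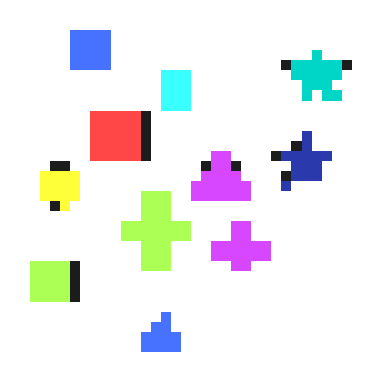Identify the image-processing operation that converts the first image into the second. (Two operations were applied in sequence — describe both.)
It was substantially brightened, then coarsely pixelated.

Every pixel — background and shapes alike — is uniformly brightened. Shapes are reduced to large square blocks; fine edges and outlines are lost — a downscale-then-upscale (mosaic) effect.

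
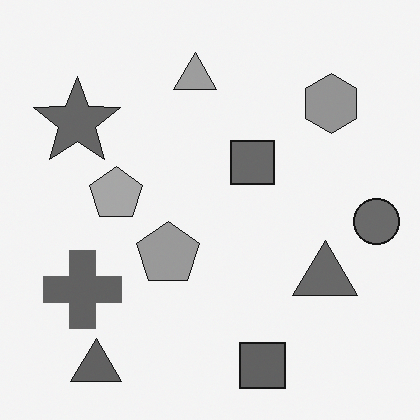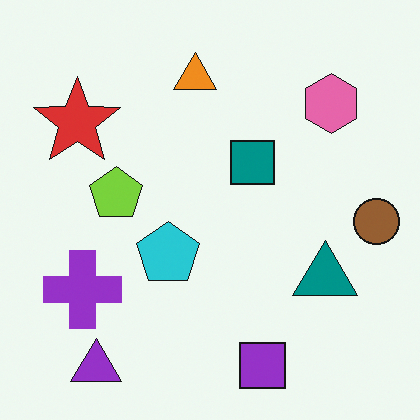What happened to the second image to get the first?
It was converted to grayscale.

All color is removed — every shape is now a shade of grey.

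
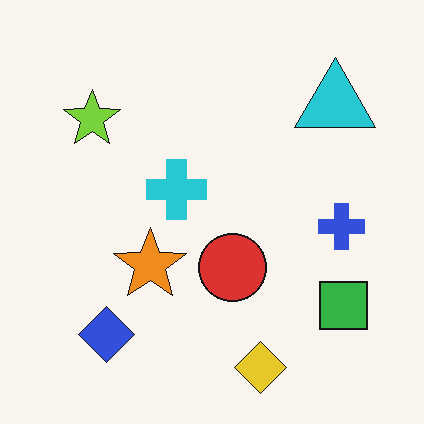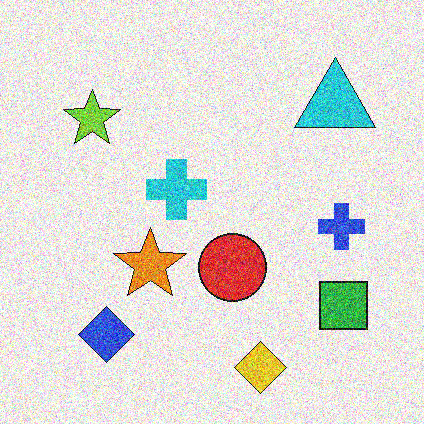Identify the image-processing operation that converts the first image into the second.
The image was degraded with heavy additive noise.

Random speckle covers the whole image, including the flat background.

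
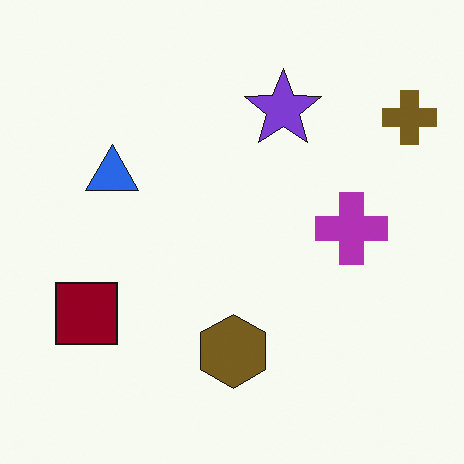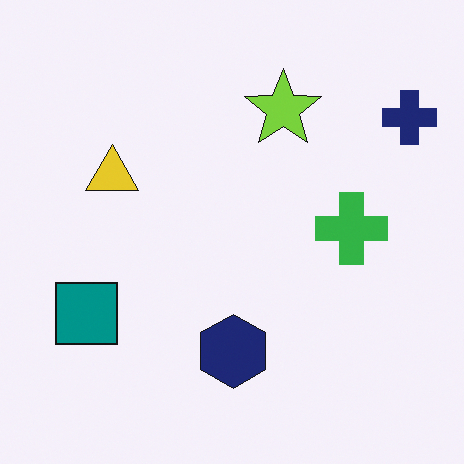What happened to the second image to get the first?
This is the original image hue-shifted through roughly half the color wheel.

Every shape's color has rotated by the same amount around the hue wheel — a uniform hue shift.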